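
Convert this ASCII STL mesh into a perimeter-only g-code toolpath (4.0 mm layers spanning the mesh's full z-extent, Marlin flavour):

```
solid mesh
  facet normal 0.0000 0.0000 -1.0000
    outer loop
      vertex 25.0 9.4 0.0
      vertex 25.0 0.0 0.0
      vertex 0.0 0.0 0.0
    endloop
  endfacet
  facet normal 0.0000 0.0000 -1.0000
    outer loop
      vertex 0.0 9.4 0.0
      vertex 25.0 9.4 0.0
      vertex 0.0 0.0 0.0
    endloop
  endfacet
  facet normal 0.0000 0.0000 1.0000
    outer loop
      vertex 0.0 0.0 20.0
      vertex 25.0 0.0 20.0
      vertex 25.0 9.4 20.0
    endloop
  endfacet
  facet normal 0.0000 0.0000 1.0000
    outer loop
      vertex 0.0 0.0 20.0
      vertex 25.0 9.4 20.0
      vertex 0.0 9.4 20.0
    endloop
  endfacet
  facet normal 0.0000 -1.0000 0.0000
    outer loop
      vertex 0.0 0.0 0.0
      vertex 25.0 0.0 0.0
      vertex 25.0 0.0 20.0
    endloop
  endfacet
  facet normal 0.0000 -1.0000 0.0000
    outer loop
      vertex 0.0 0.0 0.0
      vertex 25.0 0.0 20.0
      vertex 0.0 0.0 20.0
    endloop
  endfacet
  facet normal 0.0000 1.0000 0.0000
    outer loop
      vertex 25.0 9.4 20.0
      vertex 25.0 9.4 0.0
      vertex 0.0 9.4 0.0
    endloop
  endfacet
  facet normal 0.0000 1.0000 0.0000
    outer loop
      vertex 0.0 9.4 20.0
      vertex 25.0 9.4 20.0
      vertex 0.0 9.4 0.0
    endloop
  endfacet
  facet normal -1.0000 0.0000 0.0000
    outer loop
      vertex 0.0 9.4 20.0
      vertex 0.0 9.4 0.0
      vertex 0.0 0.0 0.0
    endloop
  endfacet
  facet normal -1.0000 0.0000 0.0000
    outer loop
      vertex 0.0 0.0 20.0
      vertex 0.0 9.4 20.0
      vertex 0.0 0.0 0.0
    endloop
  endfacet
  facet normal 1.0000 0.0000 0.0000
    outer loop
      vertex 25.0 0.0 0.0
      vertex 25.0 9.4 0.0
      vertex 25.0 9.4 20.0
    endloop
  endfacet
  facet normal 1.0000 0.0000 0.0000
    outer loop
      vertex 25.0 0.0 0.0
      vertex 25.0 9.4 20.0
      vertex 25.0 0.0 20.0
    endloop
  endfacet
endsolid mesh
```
; perimeter-only toolpath
G21 ; units = mm
G90 ; absolute positioning
G28 ; home
; layer 1
G0 Z4.0
G0 X0.0 Y0.0
G1 X25.0 Y0.0
G1 X25.0 Y9.4
G1 X0.0 Y9.4
G1 X0.0 Y0.0
; layer 2
G0 Z8.0
G0 X0.0 Y0.0
G1 X25.0 Y0.0
G1 X25.0 Y9.4
G1 X0.0 Y9.4
G1 X0.0 Y0.0
; layer 3
G0 Z12.0
G0 X0.0 Y0.0
G1 X25.0 Y0.0
G1 X25.0 Y9.4
G1 X0.0 Y9.4
G1 X0.0 Y0.0
; layer 4
G0 Z16.0
G0 X0.0 Y0.0
G1 X25.0 Y0.0
G1 X25.0 Y9.4
G1 X0.0 Y9.4
G1 X0.0 Y0.0
; layer 5
G0 Z20.0
G0 X0.0 Y0.0
G1 X25.0 Y0.0
G1 X25.0 Y9.4
G1 X0.0 Y9.4
G1 X0.0 Y0.0
M2 ; end

The solid is a rectangular box, roughly 25 × 9.4 mm footprint and 20 mm tall. Slicing at Δz = 4.0 mm — 5 equal slices spanning the solid's height, so layer i sits at z = i·h/5 — gives 5 non-empty perimeters. Each is a 4-segment closed polygon; G0 lifts to the layer z and rapids to the start vertex, then G1 traces the edges.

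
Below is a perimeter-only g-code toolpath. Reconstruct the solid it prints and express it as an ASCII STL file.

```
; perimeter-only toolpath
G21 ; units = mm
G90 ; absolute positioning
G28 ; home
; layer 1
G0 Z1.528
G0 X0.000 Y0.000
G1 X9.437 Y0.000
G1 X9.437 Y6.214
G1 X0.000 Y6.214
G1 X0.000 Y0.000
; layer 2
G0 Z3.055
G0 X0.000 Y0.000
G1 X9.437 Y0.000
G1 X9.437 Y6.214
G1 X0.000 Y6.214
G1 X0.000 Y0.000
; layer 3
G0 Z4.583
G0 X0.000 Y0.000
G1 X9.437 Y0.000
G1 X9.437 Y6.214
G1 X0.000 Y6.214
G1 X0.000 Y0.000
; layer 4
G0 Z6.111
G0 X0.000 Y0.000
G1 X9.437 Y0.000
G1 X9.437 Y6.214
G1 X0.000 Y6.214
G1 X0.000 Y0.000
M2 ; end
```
solid part
  facet normal 0.0000 0.0000 -1.0000
    outer loop
      vertex 9.437 6.214 0.000
      vertex 9.437 0.000 0.000
      vertex 0.000 0.000 0.000
    endloop
  endfacet
  facet normal 0.0000 0.0000 -1.0000
    outer loop
      vertex 0.000 6.214 0.000
      vertex 9.437 6.214 0.000
      vertex 0.000 0.000 0.000
    endloop
  endfacet
  facet normal 0.0000 0.0000 1.0000
    outer loop
      vertex 0.000 0.000 6.111
      vertex 9.437 0.000 6.111
      vertex 9.437 6.214 6.111
    endloop
  endfacet
  facet normal 0.0000 0.0000 1.0000
    outer loop
      vertex 0.000 0.000 6.111
      vertex 9.437 6.214 6.111
      vertex 0.000 6.214 6.111
    endloop
  endfacet
  facet normal 0.0000 -1.0000 0.0000
    outer loop
      vertex 0.000 0.000 0.000
      vertex 9.437 0.000 0.000
      vertex 9.437 0.000 6.111
    endloop
  endfacet
  facet normal 0.0000 -1.0000 0.0000
    outer loop
      vertex 0.000 0.000 0.000
      vertex 9.437 0.000 6.111
      vertex 0.000 0.000 6.111
    endloop
  endfacet
  facet normal 0.0000 1.0000 0.0000
    outer loop
      vertex 9.437 6.214 6.111
      vertex 9.437 6.214 0.000
      vertex 0.000 6.214 0.000
    endloop
  endfacet
  facet normal 0.0000 1.0000 0.0000
    outer loop
      vertex 0.000 6.214 6.111
      vertex 9.437 6.214 6.111
      vertex 0.000 6.214 0.000
    endloop
  endfacet
  facet normal -1.0000 0.0000 0.0000
    outer loop
      vertex 0.000 6.214 6.111
      vertex 0.000 6.214 0.000
      vertex 0.000 0.000 0.000
    endloop
  endfacet
  facet normal -1.0000 0.0000 0.0000
    outer loop
      vertex 0.000 0.000 6.111
      vertex 0.000 6.214 6.111
      vertex 0.000 0.000 0.000
    endloop
  endfacet
  facet normal 1.0000 0.0000 0.0000
    outer loop
      vertex 9.437 0.000 0.000
      vertex 9.437 6.214 0.000
      vertex 9.437 6.214 6.111
    endloop
  endfacet
  facet normal 1.0000 0.0000 0.0000
    outer loop
      vertex 9.437 0.000 0.000
      vertex 9.437 6.214 6.111
      vertex 9.437 0.000 6.111
    endloop
  endfacet
endsolid part

The G0 Z moves step by Δz≈1.528 mm. Every layer's G1 loop is the same polygon, so the solid is a straight extrusion of it from z=0 to z≈6.11. Closing with flat bottom and top caps and triangulating gives 12 facets — a rectangular box, roughly 9.44 × 6.21 mm footprint and 6.11 mm tall.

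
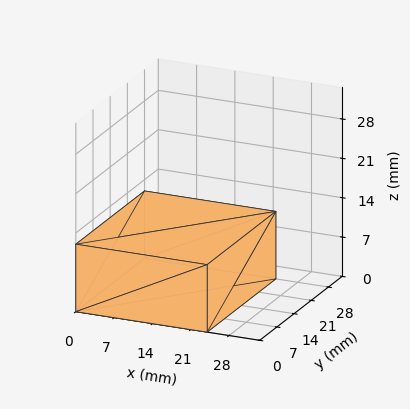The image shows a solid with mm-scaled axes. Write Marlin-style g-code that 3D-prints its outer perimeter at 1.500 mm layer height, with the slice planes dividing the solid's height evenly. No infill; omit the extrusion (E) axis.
Reading the render: the shape is a rectangular box, roughly 24 × 28 mm footprint and 12 mm tall (dimensions read to the nearest mm from the axis ticks). For the g-code, the solid's height is divided into equal slices at the stated Δz and each level perimeter traced with G1 moves after a G0 lift.

; perimeter-only toolpath
G21 ; units = mm
G90 ; absolute positioning
G28 ; home
; layer 1
G0 Z1.500
G0 X0.000 Y0.000
G1 X24.000 Y0.000
G1 X24.000 Y28.000
G1 X0.000 Y28.000
G1 X0.000 Y0.000
; layer 2
G0 Z3.000
G0 X0.000 Y0.000
G1 X24.000 Y0.000
G1 X24.000 Y28.000
G1 X0.000 Y28.000
G1 X0.000 Y0.000
; layer 3
G0 Z4.500
G0 X0.000 Y0.000
G1 X24.000 Y0.000
G1 X24.000 Y28.000
G1 X0.000 Y28.000
G1 X0.000 Y0.000
; layer 4
G0 Z6.000
G0 X0.000 Y0.000
G1 X24.000 Y0.000
G1 X24.000 Y28.000
G1 X0.000 Y28.000
G1 X0.000 Y0.000
; layer 5
G0 Z7.500
G0 X0.000 Y0.000
G1 X24.000 Y0.000
G1 X24.000 Y28.000
G1 X0.000 Y28.000
G1 X0.000 Y0.000
; layer 6
G0 Z9.000
G0 X0.000 Y0.000
G1 X24.000 Y0.000
G1 X24.000 Y28.000
G1 X0.000 Y28.000
G1 X0.000 Y0.000
; layer 7
G0 Z10.500
G0 X0.000 Y0.000
G1 X24.000 Y0.000
G1 X24.000 Y28.000
G1 X0.000 Y28.000
G1 X0.000 Y0.000
; layer 8
G0 Z12.000
G0 X0.000 Y0.000
G1 X24.000 Y0.000
G1 X24.000 Y28.000
G1 X0.000 Y28.000
G1 X0.000 Y0.000
M2 ; end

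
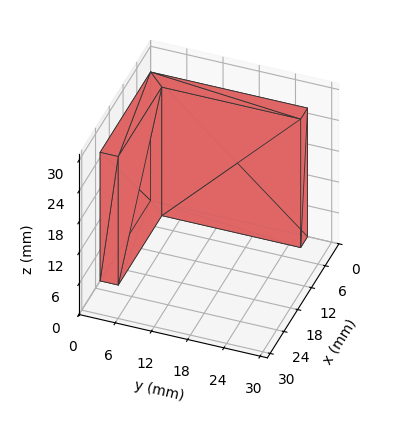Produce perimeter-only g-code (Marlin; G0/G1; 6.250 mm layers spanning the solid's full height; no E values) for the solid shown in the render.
Reading the render: the shape is an L-shaped prism: outer 22 × 26 mm, arm thicknesses ≈ 3 mm (horizontal) and 3 mm (vertical), extruded 25 mm in z (dimensions read to the nearest mm from the axis ticks). For the g-code, the solid's height is divided into equal slices at the stated Δz and each level perimeter traced with G1 moves after a G0 lift.

; perimeter-only toolpath
G21 ; units = mm
G90 ; absolute positioning
G28 ; home
; layer 1
G0 Z6.250
G0 X0.000 Y0.000
G1 X22.000 Y0.000
G1 X22.000 Y3.000
G1 X3.000 Y3.000
G1 X3.000 Y26.000
G1 X0.000 Y26.000
G1 X0.000 Y0.000
; layer 2
G0 Z12.500
G0 X0.000 Y0.000
G1 X22.000 Y0.000
G1 X22.000 Y3.000
G1 X3.000 Y3.000
G1 X3.000 Y26.000
G1 X0.000 Y26.000
G1 X0.000 Y0.000
; layer 3
G0 Z18.750
G0 X0.000 Y0.000
G1 X22.000 Y0.000
G1 X22.000 Y3.000
G1 X3.000 Y3.000
G1 X3.000 Y26.000
G1 X0.000 Y26.000
G1 X0.000 Y0.000
; layer 4
G0 Z25.000
G0 X0.000 Y0.000
G1 X22.000 Y0.000
G1 X22.000 Y3.000
G1 X3.000 Y3.000
G1 X3.000 Y26.000
G1 X0.000 Y26.000
G1 X0.000 Y0.000
M2 ; end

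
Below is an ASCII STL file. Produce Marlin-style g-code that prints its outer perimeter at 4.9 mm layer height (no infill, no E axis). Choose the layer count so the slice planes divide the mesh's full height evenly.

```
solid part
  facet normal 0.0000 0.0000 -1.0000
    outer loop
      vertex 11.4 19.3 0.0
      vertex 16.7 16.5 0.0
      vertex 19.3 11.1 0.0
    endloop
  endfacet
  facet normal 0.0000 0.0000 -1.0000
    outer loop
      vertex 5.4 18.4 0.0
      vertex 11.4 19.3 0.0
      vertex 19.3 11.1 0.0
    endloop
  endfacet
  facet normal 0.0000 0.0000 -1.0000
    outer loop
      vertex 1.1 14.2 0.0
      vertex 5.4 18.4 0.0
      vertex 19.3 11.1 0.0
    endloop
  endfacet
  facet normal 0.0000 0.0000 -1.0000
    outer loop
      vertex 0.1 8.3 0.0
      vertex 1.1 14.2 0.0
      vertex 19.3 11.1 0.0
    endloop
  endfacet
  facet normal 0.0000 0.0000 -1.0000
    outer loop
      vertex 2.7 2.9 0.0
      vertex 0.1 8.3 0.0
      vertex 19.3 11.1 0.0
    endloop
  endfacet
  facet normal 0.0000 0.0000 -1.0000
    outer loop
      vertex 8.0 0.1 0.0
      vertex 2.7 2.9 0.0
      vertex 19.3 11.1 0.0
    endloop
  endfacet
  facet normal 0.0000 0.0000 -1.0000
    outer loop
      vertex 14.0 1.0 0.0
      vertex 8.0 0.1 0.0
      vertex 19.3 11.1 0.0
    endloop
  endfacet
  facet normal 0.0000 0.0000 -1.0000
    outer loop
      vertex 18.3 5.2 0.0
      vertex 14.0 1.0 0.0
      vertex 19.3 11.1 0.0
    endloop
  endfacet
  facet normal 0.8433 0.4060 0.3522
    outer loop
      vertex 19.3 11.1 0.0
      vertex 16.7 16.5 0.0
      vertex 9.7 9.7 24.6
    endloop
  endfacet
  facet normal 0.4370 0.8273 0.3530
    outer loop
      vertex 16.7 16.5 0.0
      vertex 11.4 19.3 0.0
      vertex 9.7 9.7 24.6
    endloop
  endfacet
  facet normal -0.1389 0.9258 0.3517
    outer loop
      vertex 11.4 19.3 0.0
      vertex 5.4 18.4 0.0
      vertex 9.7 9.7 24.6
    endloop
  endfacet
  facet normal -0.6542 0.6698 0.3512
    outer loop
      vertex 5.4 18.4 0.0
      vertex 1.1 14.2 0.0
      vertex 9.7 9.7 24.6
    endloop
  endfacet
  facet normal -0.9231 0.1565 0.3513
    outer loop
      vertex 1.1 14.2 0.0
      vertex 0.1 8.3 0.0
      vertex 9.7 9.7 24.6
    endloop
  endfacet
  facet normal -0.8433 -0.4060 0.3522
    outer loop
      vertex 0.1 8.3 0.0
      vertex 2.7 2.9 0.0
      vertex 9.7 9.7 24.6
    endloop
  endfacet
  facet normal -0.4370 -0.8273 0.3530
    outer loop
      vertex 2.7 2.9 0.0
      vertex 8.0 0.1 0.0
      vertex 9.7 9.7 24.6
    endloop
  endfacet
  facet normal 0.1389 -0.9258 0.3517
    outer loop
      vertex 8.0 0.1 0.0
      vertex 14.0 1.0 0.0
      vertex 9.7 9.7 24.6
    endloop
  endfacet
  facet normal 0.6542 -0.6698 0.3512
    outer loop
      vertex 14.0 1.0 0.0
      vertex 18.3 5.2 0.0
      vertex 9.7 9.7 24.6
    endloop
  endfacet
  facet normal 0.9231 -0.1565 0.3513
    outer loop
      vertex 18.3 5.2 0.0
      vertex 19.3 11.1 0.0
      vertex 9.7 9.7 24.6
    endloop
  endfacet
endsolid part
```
; perimeter-only toolpath
G21 ; units = mm
G90 ; absolute positioning
G28 ; home
; layer 1
G0 Z4.9
G0 X17.4 Y10.8
G1 X15.3 Y15.1
G1 X11.1 Y17.4
G1 X6.3 Y16.7
G1 X2.8 Y13.3
G1 X2.0 Y8.6
G1 X4.1 Y4.3
G1 X8.3 Y2.0
G1 X13.1 Y2.7
G1 X16.6 Y6.1
G1 X17.4 Y10.8
; layer 2
G0 Z9.8
G0 X15.5 Y10.5
G1 X13.9 Y13.8
G1 X10.7 Y15.5
G1 X7.1 Y14.9
G1 X4.5 Y12.4
G1 X3.9 Y8.9
G1 X5.5 Y5.6
G1 X8.7 Y3.9
G1 X12.3 Y4.5
G1 X14.9 Y7.0
G1 X15.5 Y10.5
; layer 3
G0 Z14.8
G0 X13.5 Y10.3
G1 X12.5 Y12.4
G1 X10.4 Y13.5
G1 X8.0 Y13.2
G1 X6.3 Y11.5
G1 X5.9 Y9.1
G1 X6.9 Y7.0
G1 X9.0 Y5.9
G1 X11.4 Y6.2
G1 X13.1 Y7.9
G1 X13.5 Y10.3
; layer 4
G0 Z19.7
G0 X11.6 Y10.0
G1 X11.1 Y11.1
G1 X10.0 Y11.6
G1 X8.8 Y11.4
G1 X8.0 Y10.6
G1 X7.8 Y9.4
G1 X8.3 Y8.3
G1 X9.4 Y7.8
G1 X10.6 Y8.0
G1 X11.4 Y8.8
G1 X11.6 Y10.0
M2 ; end

The solid is a regular 10-sided pyramid, base circumscribed radius ≈ 9.7 mm, apex at z ≈ 24.6 mm. Slicing at Δz = 4.9 mm — 5 equal slices spanning the solid's height, so layer i sits at z = i·h/5 — gives 4 non-empty perimeters. Each is a 10-segment closed polygon; G0 lifts to the layer z and rapids to the start vertex, then G1 traces the edges. The cross-section shrinks linearly with z (the slice at the apex is degenerate and omitted).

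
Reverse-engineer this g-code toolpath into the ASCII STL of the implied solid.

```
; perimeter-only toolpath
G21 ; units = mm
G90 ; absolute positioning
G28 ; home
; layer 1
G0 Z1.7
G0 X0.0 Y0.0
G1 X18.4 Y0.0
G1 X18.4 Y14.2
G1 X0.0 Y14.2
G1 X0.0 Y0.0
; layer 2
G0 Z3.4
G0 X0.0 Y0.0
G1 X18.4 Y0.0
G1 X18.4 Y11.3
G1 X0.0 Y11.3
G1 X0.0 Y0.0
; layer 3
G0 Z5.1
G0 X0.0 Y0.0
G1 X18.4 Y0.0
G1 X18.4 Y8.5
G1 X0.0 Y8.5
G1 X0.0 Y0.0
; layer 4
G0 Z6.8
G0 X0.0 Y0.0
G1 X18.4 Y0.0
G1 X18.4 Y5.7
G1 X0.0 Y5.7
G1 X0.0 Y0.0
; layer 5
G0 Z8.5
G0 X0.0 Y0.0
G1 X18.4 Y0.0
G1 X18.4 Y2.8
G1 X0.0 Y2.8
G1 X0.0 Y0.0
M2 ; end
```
solid part
  facet normal 0.0000 0.0000 -1.0000
    outer loop
      vertex 18.4 17.0 0.0
      vertex 18.4 0.0 0.0
      vertex 0.0 0.0 0.0
    endloop
  endfacet
  facet normal 0.0000 0.0000 -1.0000
    outer loop
      vertex 0.0 17.0 0.0
      vertex 18.4 17.0 0.0
      vertex 0.0 0.0 0.0
    endloop
  endfacet
  facet normal 0.0000 -1.0000 0.0000
    outer loop
      vertex 0.0 0.0 0.0
      vertex 18.4 0.0 0.0
      vertex 18.4 0.0 10.2
    endloop
  endfacet
  facet normal 0.0000 -1.0000 0.0000
    outer loop
      vertex 0.0 0.0 0.0
      vertex 18.4 0.0 10.2
      vertex 0.0 0.0 10.2
    endloop
  endfacet
  facet normal 0.0000 0.5145 0.8575
    outer loop
      vertex 0.0 0.0 10.2
      vertex 18.4 0.0 10.2
      vertex 18.4 17.0 0.0
    endloop
  endfacet
  facet normal 0.0000 0.5145 0.8575
    outer loop
      vertex 0.0 0.0 10.2
      vertex 18.4 17.0 0.0
      vertex 0.0 17.0 0.0
    endloop
  endfacet
  facet normal -1.0000 0.0000 0.0000
    outer loop
      vertex 0.0 0.0 10.2
      vertex 0.0 17.0 0.0
      vertex 0.0 0.0 0.0
    endloop
  endfacet
  facet normal 1.0000 0.0000 0.0000
    outer loop
      vertex 18.4 0.0 0.0
      vertex 18.4 17.0 0.0
      vertex 18.4 0.0 10.2
    endloop
  endfacet
endsolid part

The G0 Z moves step by Δz≈1.7 mm. The G1 loops shrink linearly with z, so the solid tapers from its base footprint up to z≈10.2. Closing with a flat bottom cap and the tapered top and triangulating gives 8 facets — a wedge (ramp): 18.4 × 17 mm base, rising to 10.2 mm along the y=0 edge and sloping linearly to z=0 at y=17.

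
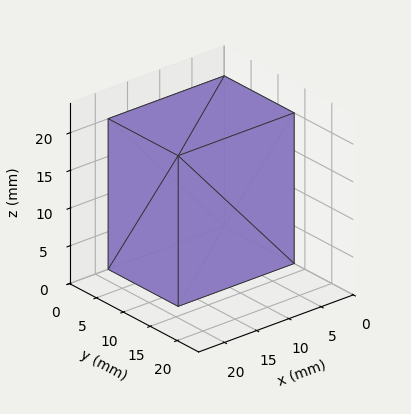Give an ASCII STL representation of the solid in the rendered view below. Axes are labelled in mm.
Reading the render: the shape is a rectangular box, roughly 18 × 13 mm footprint and 20 mm tall (dimensions read to the nearest mm from the axis ticks). For the STL, each face is triangulated and given an outward normal.

solid part
  facet normal 0.0000 0.0000 -1.0000
    outer loop
      vertex 18.00 13.00 0.00
      vertex 18.00 0.00 0.00
      vertex 0.00 0.00 0.00
    endloop
  endfacet
  facet normal 0.0000 0.0000 -1.0000
    outer loop
      vertex 0.00 13.00 0.00
      vertex 18.00 13.00 0.00
      vertex 0.00 0.00 0.00
    endloop
  endfacet
  facet normal 0.0000 0.0000 1.0000
    outer loop
      vertex 0.00 0.00 20.00
      vertex 18.00 0.00 20.00
      vertex 18.00 13.00 20.00
    endloop
  endfacet
  facet normal 0.0000 0.0000 1.0000
    outer loop
      vertex 0.00 0.00 20.00
      vertex 18.00 13.00 20.00
      vertex 0.00 13.00 20.00
    endloop
  endfacet
  facet normal 0.0000 -1.0000 0.0000
    outer loop
      vertex 0.00 0.00 0.00
      vertex 18.00 0.00 0.00
      vertex 18.00 0.00 20.00
    endloop
  endfacet
  facet normal 0.0000 -1.0000 0.0000
    outer loop
      vertex 0.00 0.00 0.00
      vertex 18.00 0.00 20.00
      vertex 0.00 0.00 20.00
    endloop
  endfacet
  facet normal 0.0000 1.0000 0.0000
    outer loop
      vertex 18.00 13.00 20.00
      vertex 18.00 13.00 0.00
      vertex 0.00 13.00 0.00
    endloop
  endfacet
  facet normal 0.0000 1.0000 0.0000
    outer loop
      vertex 0.00 13.00 20.00
      vertex 18.00 13.00 20.00
      vertex 0.00 13.00 0.00
    endloop
  endfacet
  facet normal -1.0000 0.0000 0.0000
    outer loop
      vertex 0.00 13.00 20.00
      vertex 0.00 13.00 0.00
      vertex 0.00 0.00 0.00
    endloop
  endfacet
  facet normal -1.0000 0.0000 0.0000
    outer loop
      vertex 0.00 0.00 20.00
      vertex 0.00 13.00 20.00
      vertex 0.00 0.00 0.00
    endloop
  endfacet
  facet normal 1.0000 0.0000 0.0000
    outer loop
      vertex 18.00 0.00 0.00
      vertex 18.00 13.00 0.00
      vertex 18.00 13.00 20.00
    endloop
  endfacet
  facet normal 1.0000 0.0000 0.0000
    outer loop
      vertex 18.00 0.00 0.00
      vertex 18.00 13.00 20.00
      vertex 18.00 0.00 20.00
    endloop
  endfacet
endsolid part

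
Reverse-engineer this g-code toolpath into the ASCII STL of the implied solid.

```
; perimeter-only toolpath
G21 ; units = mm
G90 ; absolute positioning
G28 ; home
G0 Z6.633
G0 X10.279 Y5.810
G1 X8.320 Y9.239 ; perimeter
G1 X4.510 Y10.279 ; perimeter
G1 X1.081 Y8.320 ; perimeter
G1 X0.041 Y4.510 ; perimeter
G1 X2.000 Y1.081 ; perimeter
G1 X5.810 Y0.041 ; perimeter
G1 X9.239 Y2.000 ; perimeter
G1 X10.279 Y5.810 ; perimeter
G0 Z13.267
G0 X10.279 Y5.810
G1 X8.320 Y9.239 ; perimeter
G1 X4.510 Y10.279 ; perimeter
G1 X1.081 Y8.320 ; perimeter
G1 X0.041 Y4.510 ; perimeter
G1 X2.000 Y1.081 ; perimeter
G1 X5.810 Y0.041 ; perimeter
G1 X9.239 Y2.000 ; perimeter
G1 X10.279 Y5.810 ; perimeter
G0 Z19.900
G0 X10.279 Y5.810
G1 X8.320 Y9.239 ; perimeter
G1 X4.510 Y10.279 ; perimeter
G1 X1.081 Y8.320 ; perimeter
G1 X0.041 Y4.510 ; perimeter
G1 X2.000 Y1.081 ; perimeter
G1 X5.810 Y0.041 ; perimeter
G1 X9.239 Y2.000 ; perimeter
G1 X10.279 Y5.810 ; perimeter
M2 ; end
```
solid part
  facet normal 0.0000 0.0000 -1.0000
    outer loop
      vertex 4.510 10.279 0.000
      vertex 8.320 9.239 0.000
      vertex 10.279 5.810 0.000
    endloop
  endfacet
  facet normal 0.0000 0.0000 -1.0000
    outer loop
      vertex 1.081 8.320 0.000
      vertex 4.510 10.279 0.000
      vertex 10.279 5.810 0.000
    endloop
  endfacet
  facet normal 0.0000 0.0000 -1.0000
    outer loop
      vertex 0.041 4.510 0.000
      vertex 1.081 8.320 0.000
      vertex 10.279 5.810 0.000
    endloop
  endfacet
  facet normal 0.0000 0.0000 -1.0000
    outer loop
      vertex 2.000 1.081 0.000
      vertex 0.041 4.510 0.000
      vertex 10.279 5.810 0.000
    endloop
  endfacet
  facet normal 0.0000 0.0000 -1.0000
    outer loop
      vertex 5.810 0.041 0.000
      vertex 2.000 1.081 0.000
      vertex 10.279 5.810 0.000
    endloop
  endfacet
  facet normal 0.0000 0.0000 -1.0000
    outer loop
      vertex 9.239 2.000 0.000
      vertex 5.810 0.041 0.000
      vertex 10.279 5.810 0.000
    endloop
  endfacet
  facet normal 0.0000 0.0000 1.0000
    outer loop
      vertex 10.279 5.810 19.900
      vertex 8.320 9.239 19.900
      vertex 4.510 10.279 19.900
    endloop
  endfacet
  facet normal 0.0000 0.0000 1.0000
    outer loop
      vertex 10.279 5.810 19.900
      vertex 4.510 10.279 19.900
      vertex 1.081 8.320 19.900
    endloop
  endfacet
  facet normal 0.0000 0.0000 1.0000
    outer loop
      vertex 10.279 5.810 19.900
      vertex 1.081 8.320 19.900
      vertex 0.041 4.510 19.900
    endloop
  endfacet
  facet normal 0.0000 0.0000 1.0000
    outer loop
      vertex 10.279 5.810 19.900
      vertex 0.041 4.510 19.900
      vertex 2.000 1.081 19.900
    endloop
  endfacet
  facet normal 0.0000 0.0000 1.0000
    outer loop
      vertex 10.279 5.810 19.900
      vertex 2.000 1.081 19.900
      vertex 5.810 0.041 19.900
    endloop
  endfacet
  facet normal 0.0000 0.0000 1.0000
    outer loop
      vertex 10.279 5.810 19.900
      vertex 5.810 0.041 19.900
      vertex 9.239 2.000 19.900
    endloop
  endfacet
  facet normal 0.8683 0.4961 0.0000
    outer loop
      vertex 10.279 5.810 0.000
      vertex 8.320 9.239 0.000
      vertex 8.320 9.239 19.900
    endloop
  endfacet
  facet normal 0.8683 0.4961 0.0000
    outer loop
      vertex 10.279 5.810 0.000
      vertex 8.320 9.239 19.900
      vertex 10.279 5.810 19.900
    endloop
  endfacet
  facet normal 0.2633 0.9647 0.0000
    outer loop
      vertex 8.320 9.239 0.000
      vertex 4.510 10.279 0.000
      vertex 4.510 10.279 19.900
    endloop
  endfacet
  facet normal 0.2633 0.9647 0.0000
    outer loop
      vertex 8.320 9.239 0.000
      vertex 4.510 10.279 19.900
      vertex 8.320 9.239 19.900
    endloop
  endfacet
  facet normal -0.4961 0.8683 0.0000
    outer loop
      vertex 4.510 10.279 0.000
      vertex 1.081 8.320 0.000
      vertex 1.081 8.320 19.900
    endloop
  endfacet
  facet normal -0.4961 0.8683 0.0000
    outer loop
      vertex 4.510 10.279 0.000
      vertex 1.081 8.320 19.900
      vertex 4.510 10.279 19.900
    endloop
  endfacet
  facet normal -0.9647 0.2633 0.0000
    outer loop
      vertex 1.081 8.320 0.000
      vertex 0.041 4.510 0.000
      vertex 0.041 4.510 19.900
    endloop
  endfacet
  facet normal -0.9647 0.2633 0.0000
    outer loop
      vertex 1.081 8.320 0.000
      vertex 0.041 4.510 19.900
      vertex 1.081 8.320 19.900
    endloop
  endfacet
  facet normal -0.8683 -0.4961 0.0000
    outer loop
      vertex 0.041 4.510 0.000
      vertex 2.000 1.081 0.000
      vertex 2.000 1.081 19.900
    endloop
  endfacet
  facet normal -0.8683 -0.4961 0.0000
    outer loop
      vertex 0.041 4.510 0.000
      vertex 2.000 1.081 19.900
      vertex 0.041 4.510 19.900
    endloop
  endfacet
  facet normal -0.2633 -0.9647 0.0000
    outer loop
      vertex 2.000 1.081 0.000
      vertex 5.810 0.041 0.000
      vertex 5.810 0.041 19.900
    endloop
  endfacet
  facet normal -0.2633 -0.9647 0.0000
    outer loop
      vertex 2.000 1.081 0.000
      vertex 5.810 0.041 19.900
      vertex 2.000 1.081 19.900
    endloop
  endfacet
  facet normal 0.4961 -0.8683 0.0000
    outer loop
      vertex 5.810 0.041 0.000
      vertex 9.239 2.000 0.000
      vertex 9.239 2.000 19.900
    endloop
  endfacet
  facet normal 0.4961 -0.8683 0.0000
    outer loop
      vertex 5.810 0.041 0.000
      vertex 9.239 2.000 19.900
      vertex 5.810 0.041 19.900
    endloop
  endfacet
  facet normal 0.9647 -0.2633 0.0000
    outer loop
      vertex 9.239 2.000 0.000
      vertex 10.279 5.810 0.000
      vertex 10.279 5.810 19.900
    endloop
  endfacet
  facet normal 0.9647 -0.2633 0.0000
    outer loop
      vertex 9.239 2.000 0.000
      vertex 10.279 5.810 19.900
      vertex 9.239 2.000 19.900
    endloop
  endfacet
endsolid part

The G0 Z moves step by Δz≈6.633 mm. Every layer's G1 loop is the same polygon, so the solid is a straight extrusion of it from z=0 to z≈19.9. Closing with flat bottom and top caps and triangulating gives 28 facets — a regular 8-sided prism (a cylinder approximated with 8 flat sides), circumscribed radius ≈ 5.16 mm, height ≈ 19.9 mm.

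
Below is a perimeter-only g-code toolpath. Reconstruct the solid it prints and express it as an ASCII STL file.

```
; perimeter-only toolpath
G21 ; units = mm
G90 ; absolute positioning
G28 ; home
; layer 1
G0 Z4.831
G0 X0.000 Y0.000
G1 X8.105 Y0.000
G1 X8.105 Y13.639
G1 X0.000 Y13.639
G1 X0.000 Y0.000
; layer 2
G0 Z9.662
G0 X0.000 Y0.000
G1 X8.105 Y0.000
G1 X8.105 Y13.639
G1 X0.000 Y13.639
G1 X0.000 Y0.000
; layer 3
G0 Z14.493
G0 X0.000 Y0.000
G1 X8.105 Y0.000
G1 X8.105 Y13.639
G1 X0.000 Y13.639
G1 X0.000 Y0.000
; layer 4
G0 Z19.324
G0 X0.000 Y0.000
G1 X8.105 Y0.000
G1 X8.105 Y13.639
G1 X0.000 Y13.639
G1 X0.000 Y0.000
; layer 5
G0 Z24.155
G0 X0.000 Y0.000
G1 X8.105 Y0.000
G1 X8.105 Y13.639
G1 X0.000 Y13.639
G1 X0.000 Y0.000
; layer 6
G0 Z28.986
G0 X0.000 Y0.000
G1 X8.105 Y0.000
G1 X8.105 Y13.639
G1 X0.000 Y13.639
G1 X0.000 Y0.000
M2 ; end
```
solid part
  facet normal 0.0000 0.0000 -1.0000
    outer loop
      vertex 8.105 13.639 0.000
      vertex 8.105 0.000 0.000
      vertex 0.000 0.000 0.000
    endloop
  endfacet
  facet normal 0.0000 0.0000 -1.0000
    outer loop
      vertex 0.000 13.639 0.000
      vertex 8.105 13.639 0.000
      vertex 0.000 0.000 0.000
    endloop
  endfacet
  facet normal 0.0000 0.0000 1.0000
    outer loop
      vertex 0.000 0.000 28.986
      vertex 8.105 0.000 28.986
      vertex 8.105 13.639 28.986
    endloop
  endfacet
  facet normal 0.0000 0.0000 1.0000
    outer loop
      vertex 0.000 0.000 28.986
      vertex 8.105 13.639 28.986
      vertex 0.000 13.639 28.986
    endloop
  endfacet
  facet normal 0.0000 -1.0000 0.0000
    outer loop
      vertex 0.000 0.000 0.000
      vertex 8.105 0.000 0.000
      vertex 8.105 0.000 28.986
    endloop
  endfacet
  facet normal 0.0000 -1.0000 0.0000
    outer loop
      vertex 0.000 0.000 0.000
      vertex 8.105 0.000 28.986
      vertex 0.000 0.000 28.986
    endloop
  endfacet
  facet normal 0.0000 1.0000 0.0000
    outer loop
      vertex 8.105 13.639 28.986
      vertex 8.105 13.639 0.000
      vertex 0.000 13.639 0.000
    endloop
  endfacet
  facet normal 0.0000 1.0000 0.0000
    outer loop
      vertex 0.000 13.639 28.986
      vertex 8.105 13.639 28.986
      vertex 0.000 13.639 0.000
    endloop
  endfacet
  facet normal -1.0000 0.0000 0.0000
    outer loop
      vertex 0.000 13.639 28.986
      vertex 0.000 13.639 0.000
      vertex 0.000 0.000 0.000
    endloop
  endfacet
  facet normal -1.0000 0.0000 0.0000
    outer loop
      vertex 0.000 0.000 28.986
      vertex 0.000 13.639 28.986
      vertex 0.000 0.000 0.000
    endloop
  endfacet
  facet normal 1.0000 0.0000 0.0000
    outer loop
      vertex 8.105 0.000 0.000
      vertex 8.105 13.639 0.000
      vertex 8.105 13.639 28.986
    endloop
  endfacet
  facet normal 1.0000 0.0000 0.0000
    outer loop
      vertex 8.105 0.000 0.000
      vertex 8.105 13.639 28.986
      vertex 8.105 0.000 28.986
    endloop
  endfacet
endsolid part

The G0 Z moves step by Δz≈4.831 mm. Every layer's G1 loop is the same polygon, so the solid is a straight extrusion of it from z=0 to z≈29. Closing with flat bottom and top caps and triangulating gives 12 facets — a rectangular box, roughly 8.11 × 13.6 mm footprint and 29 mm tall.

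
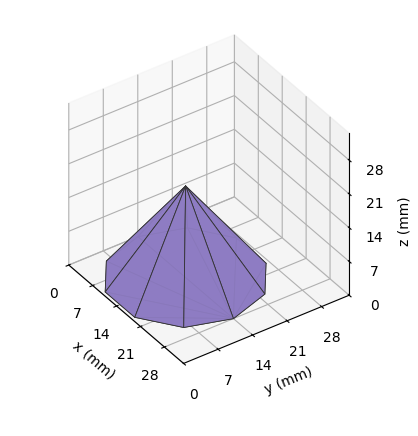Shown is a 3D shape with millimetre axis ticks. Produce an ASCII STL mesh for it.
Reading the render: the shape is a regular 10-sided pyramid, base circumscribed radius ≈ 14 mm, apex at z ≈ 19 mm (dimensions read to the nearest mm from the axis ticks). For the STL, each face is triangulated and given an outward normal.

solid part
  facet normal 0.0000 0.0000 -1.0000
    outer loop
      vertex 18.326 27.315 0.000
      vertex 25.326 22.229 0.000
      vertex 28.000 14.000 0.000
    endloop
  endfacet
  facet normal 0.0000 0.0000 -1.0000
    outer loop
      vertex 9.674 27.315 0.000
      vertex 18.326 27.315 0.000
      vertex 28.000 14.000 0.000
    endloop
  endfacet
  facet normal 0.0000 0.0000 -1.0000
    outer loop
      vertex 2.674 22.229 0.000
      vertex 9.674 27.315 0.000
      vertex 28.000 14.000 0.000
    endloop
  endfacet
  facet normal 0.0000 0.0000 -1.0000
    outer loop
      vertex 0.000 14.000 0.000
      vertex 2.674 22.229 0.000
      vertex 28.000 14.000 0.000
    endloop
  endfacet
  facet normal 0.0000 0.0000 -1.0000
    outer loop
      vertex 2.674 5.771 0.000
      vertex 0.000 14.000 0.000
      vertex 28.000 14.000 0.000
    endloop
  endfacet
  facet normal 0.0000 0.0000 -1.0000
    outer loop
      vertex 9.674 0.685 0.000
      vertex 2.674 5.771 0.000
      vertex 28.000 14.000 0.000
    endloop
  endfacet
  facet normal 0.0000 0.0000 -1.0000
    outer loop
      vertex 18.326 0.685 0.000
      vertex 9.674 0.685 0.000
      vertex 28.000 14.000 0.000
    endloop
  endfacet
  facet normal 0.0000 0.0000 -1.0000
    outer loop
      vertex 25.326 5.771 0.000
      vertex 18.326 0.685 0.000
      vertex 28.000 14.000 0.000
    endloop
  endfacet
  facet normal 0.7788 0.2531 0.5739
    outer loop
      vertex 28.000 14.000 0.000
      vertex 25.326 22.229 0.000
      vertex 14.000 14.000 19.000
    endloop
  endfacet
  facet normal 0.4814 0.6625 0.5739
    outer loop
      vertex 25.326 22.229 0.000
      vertex 18.326 27.315 0.000
      vertex 14.000 14.000 19.000
    endloop
  endfacet
  facet normal 0.0000 0.8189 0.5739
    outer loop
      vertex 18.326 27.315 0.000
      vertex 9.674 27.315 0.000
      vertex 14.000 14.000 19.000
    endloop
  endfacet
  facet normal -0.4814 0.6625 0.5739
    outer loop
      vertex 9.674 27.315 0.000
      vertex 2.674 22.229 0.000
      vertex 14.000 14.000 19.000
    endloop
  endfacet
  facet normal -0.7788 0.2531 0.5739
    outer loop
      vertex 2.674 22.229 0.000
      vertex 0.000 14.000 0.000
      vertex 14.000 14.000 19.000
    endloop
  endfacet
  facet normal -0.7788 -0.2531 0.5739
    outer loop
      vertex 0.000 14.000 0.000
      vertex 2.674 5.771 0.000
      vertex 14.000 14.000 19.000
    endloop
  endfacet
  facet normal -0.4814 -0.6625 0.5739
    outer loop
      vertex 2.674 5.771 0.000
      vertex 9.674 0.685 0.000
      vertex 14.000 14.000 19.000
    endloop
  endfacet
  facet normal 0.0000 -0.8189 0.5739
    outer loop
      vertex 9.674 0.685 0.000
      vertex 18.326 0.685 0.000
      vertex 14.000 14.000 19.000
    endloop
  endfacet
  facet normal 0.4814 -0.6625 0.5739
    outer loop
      vertex 18.326 0.685 0.000
      vertex 25.326 5.771 0.000
      vertex 14.000 14.000 19.000
    endloop
  endfacet
  facet normal 0.7788 -0.2531 0.5739
    outer loop
      vertex 25.326 5.771 0.000
      vertex 28.000 14.000 0.000
      vertex 14.000 14.000 19.000
    endloop
  endfacet
endsolid part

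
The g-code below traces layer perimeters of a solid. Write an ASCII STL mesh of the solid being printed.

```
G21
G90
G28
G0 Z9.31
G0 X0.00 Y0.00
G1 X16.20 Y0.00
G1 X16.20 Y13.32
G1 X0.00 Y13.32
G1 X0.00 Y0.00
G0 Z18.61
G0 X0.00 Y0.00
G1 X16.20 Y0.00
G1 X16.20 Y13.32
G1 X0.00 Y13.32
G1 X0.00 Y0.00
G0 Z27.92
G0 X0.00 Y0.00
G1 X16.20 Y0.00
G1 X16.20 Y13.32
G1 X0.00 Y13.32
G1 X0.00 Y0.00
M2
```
solid part
  facet normal 0.0000 0.0000 -1.0000
    outer loop
      vertex 16.20 13.32 0.00
      vertex 16.20 0.00 0.00
      vertex 0.00 0.00 0.00
    endloop
  endfacet
  facet normal 0.0000 0.0000 -1.0000
    outer loop
      vertex 0.00 13.32 0.00
      vertex 16.20 13.32 0.00
      vertex 0.00 0.00 0.00
    endloop
  endfacet
  facet normal 0.0000 0.0000 1.0000
    outer loop
      vertex 0.00 0.00 27.92
      vertex 16.20 0.00 27.92
      vertex 16.20 13.32 27.92
    endloop
  endfacet
  facet normal 0.0000 0.0000 1.0000
    outer loop
      vertex 0.00 0.00 27.92
      vertex 16.20 13.32 27.92
      vertex 0.00 13.32 27.92
    endloop
  endfacet
  facet normal 0.0000 -1.0000 0.0000
    outer loop
      vertex 0.00 0.00 0.00
      vertex 16.20 0.00 0.00
      vertex 16.20 0.00 27.92
    endloop
  endfacet
  facet normal 0.0000 -1.0000 0.0000
    outer loop
      vertex 0.00 0.00 0.00
      vertex 16.20 0.00 27.92
      vertex 0.00 0.00 27.92
    endloop
  endfacet
  facet normal 0.0000 1.0000 0.0000
    outer loop
      vertex 16.20 13.32 27.92
      vertex 16.20 13.32 0.00
      vertex 0.00 13.32 0.00
    endloop
  endfacet
  facet normal 0.0000 1.0000 0.0000
    outer loop
      vertex 0.00 13.32 27.92
      vertex 16.20 13.32 27.92
      vertex 0.00 13.32 0.00
    endloop
  endfacet
  facet normal -1.0000 0.0000 0.0000
    outer loop
      vertex 0.00 13.32 27.92
      vertex 0.00 13.32 0.00
      vertex 0.00 0.00 0.00
    endloop
  endfacet
  facet normal -1.0000 0.0000 0.0000
    outer loop
      vertex 0.00 0.00 27.92
      vertex 0.00 13.32 27.92
      vertex 0.00 0.00 0.00
    endloop
  endfacet
  facet normal 1.0000 0.0000 0.0000
    outer loop
      vertex 16.20 0.00 0.00
      vertex 16.20 13.32 0.00
      vertex 16.20 13.32 27.92
    endloop
  endfacet
  facet normal 1.0000 0.0000 0.0000
    outer loop
      vertex 16.20 0.00 0.00
      vertex 16.20 13.32 27.92
      vertex 16.20 0.00 27.92
    endloop
  endfacet
endsolid part

The G0 Z moves step by Δz≈9.31 mm. Every layer's G1 loop is the same polygon, so the solid is a straight extrusion of it from z=0 to z≈27.9. Closing with flat bottom and top caps and triangulating gives 12 facets — a rectangular box, roughly 16.2 × 13.3 mm footprint and 27.9 mm tall.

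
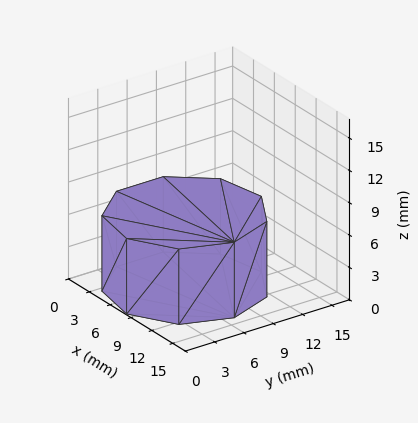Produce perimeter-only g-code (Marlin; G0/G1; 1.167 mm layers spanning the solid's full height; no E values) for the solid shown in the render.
Reading the render: the shape is a regular 9-sided prism (a cylinder approximated with 9 flat sides), circumscribed radius ≈ 7 mm, height ≈ 7 mm (dimensions read to the nearest mm from the axis ticks). For the g-code, the solid's height is divided into equal slices at the stated Δz and each level perimeter traced with G1 moves after a G0 lift.

; perimeter-only toolpath
G21 ; units = mm
G90 ; absolute positioning
G28 ; home
; layer 1
G0 Z1.167
G0 X14.000 Y7.000
G1 X12.362 Y11.500
G1 X8.216 Y13.894
G1 X3.500 Y13.062
G1 X0.422 Y9.394
G1 X0.422 Y4.606
G1 X3.500 Y0.938
G1 X8.216 Y0.106
G1 X12.362 Y2.500
G1 X14.000 Y7.000
; layer 2
G0 Z2.333
G0 X14.000 Y7.000
G1 X12.362 Y11.500
G1 X8.216 Y13.894
G1 X3.500 Y13.062
G1 X0.422 Y9.394
G1 X0.422 Y4.606
G1 X3.500 Y0.938
G1 X8.216 Y0.106
G1 X12.362 Y2.500
G1 X14.000 Y7.000
; layer 3
G0 Z3.500
G0 X14.000 Y7.000
G1 X12.362 Y11.500
G1 X8.216 Y13.894
G1 X3.500 Y13.062
G1 X0.422 Y9.394
G1 X0.422 Y4.606
G1 X3.500 Y0.938
G1 X8.216 Y0.106
G1 X12.362 Y2.500
G1 X14.000 Y7.000
; layer 4
G0 Z4.667
G0 X14.000 Y7.000
G1 X12.362 Y11.500
G1 X8.216 Y13.894
G1 X3.500 Y13.062
G1 X0.422 Y9.394
G1 X0.422 Y4.606
G1 X3.500 Y0.938
G1 X8.216 Y0.106
G1 X12.362 Y2.500
G1 X14.000 Y7.000
; layer 5
G0 Z5.833
G0 X14.000 Y7.000
G1 X12.362 Y11.500
G1 X8.216 Y13.894
G1 X3.500 Y13.062
G1 X0.422 Y9.394
G1 X0.422 Y4.606
G1 X3.500 Y0.938
G1 X8.216 Y0.106
G1 X12.362 Y2.500
G1 X14.000 Y7.000
; layer 6
G0 Z7.000
G0 X14.000 Y7.000
G1 X12.362 Y11.500
G1 X8.216 Y13.894
G1 X3.500 Y13.062
G1 X0.422 Y9.394
G1 X0.422 Y4.606
G1 X3.500 Y0.938
G1 X8.216 Y0.106
G1 X12.362 Y2.500
G1 X14.000 Y7.000
M2 ; end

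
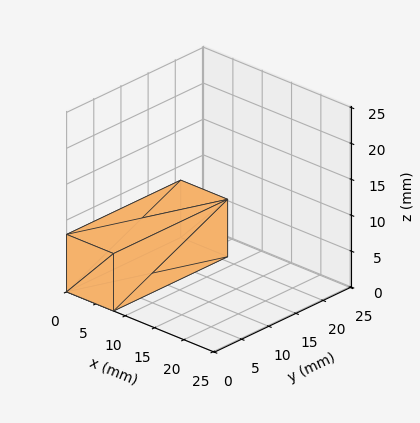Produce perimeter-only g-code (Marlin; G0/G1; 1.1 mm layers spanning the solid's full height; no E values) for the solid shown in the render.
Reading the render: the shape is a rectangular box, roughly 8 × 21 mm footprint and 8 mm tall (dimensions read to the nearest mm from the axis ticks). For the g-code, the solid's height is divided into equal slices at the stated Δz and each level perimeter traced with G1 moves after a G0 lift.

; perimeter-only toolpath
G21 ; units = mm
G90 ; absolute positioning
G28 ; home
; layer 1
G0 Z1.1
G0 X0.0 Y0.0
G1 X8.0 Y0.0
G1 X8.0 Y21.0
G1 X0.0 Y21.0
G1 X0.0 Y0.0
; layer 2
G0 Z2.3
G0 X0.0 Y0.0
G1 X8.0 Y0.0
G1 X8.0 Y21.0
G1 X0.0 Y21.0
G1 X0.0 Y0.0
; layer 3
G0 Z3.4
G0 X0.0 Y0.0
G1 X8.0 Y0.0
G1 X8.0 Y21.0
G1 X0.0 Y21.0
G1 X0.0 Y0.0
; layer 4
G0 Z4.6
G0 X0.0 Y0.0
G1 X8.0 Y0.0
G1 X8.0 Y21.0
G1 X0.0 Y21.0
G1 X0.0 Y0.0
; layer 5
G0 Z5.7
G0 X0.0 Y0.0
G1 X8.0 Y0.0
G1 X8.0 Y21.0
G1 X0.0 Y21.0
G1 X0.0 Y0.0
; layer 6
G0 Z6.9
G0 X0.0 Y0.0
G1 X8.0 Y0.0
G1 X8.0 Y21.0
G1 X0.0 Y21.0
G1 X0.0 Y0.0
; layer 7
G0 Z8.0
G0 X0.0 Y0.0
G1 X8.0 Y0.0
G1 X8.0 Y21.0
G1 X0.0 Y21.0
G1 X0.0 Y0.0
M2 ; end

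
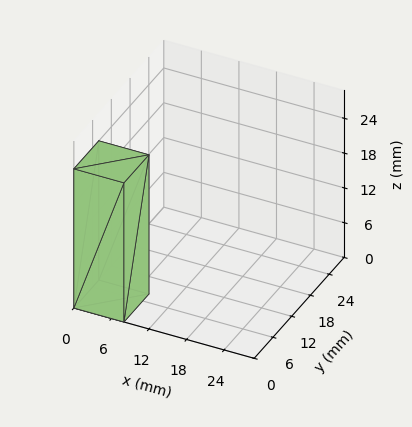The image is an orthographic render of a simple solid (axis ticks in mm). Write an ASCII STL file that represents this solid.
Reading the render: the shape is a rectangular box, roughly 8 × 8 mm footprint and 24 mm tall (dimensions read to the nearest mm from the axis ticks). For the STL, each face is triangulated and given an outward normal.

solid part
  facet normal 0.0000 0.0000 -1.0000
    outer loop
      vertex 8.00 8.00 0.00
      vertex 8.00 0.00 0.00
      vertex 0.00 0.00 0.00
    endloop
  endfacet
  facet normal 0.0000 0.0000 -1.0000
    outer loop
      vertex 0.00 8.00 0.00
      vertex 8.00 8.00 0.00
      vertex 0.00 0.00 0.00
    endloop
  endfacet
  facet normal 0.0000 0.0000 1.0000
    outer loop
      vertex 0.00 0.00 24.00
      vertex 8.00 0.00 24.00
      vertex 8.00 8.00 24.00
    endloop
  endfacet
  facet normal 0.0000 0.0000 1.0000
    outer loop
      vertex 0.00 0.00 24.00
      vertex 8.00 8.00 24.00
      vertex 0.00 8.00 24.00
    endloop
  endfacet
  facet normal 0.0000 -1.0000 0.0000
    outer loop
      vertex 0.00 0.00 0.00
      vertex 8.00 0.00 0.00
      vertex 8.00 0.00 24.00
    endloop
  endfacet
  facet normal 0.0000 -1.0000 0.0000
    outer loop
      vertex 0.00 0.00 0.00
      vertex 8.00 0.00 24.00
      vertex 0.00 0.00 24.00
    endloop
  endfacet
  facet normal 0.0000 1.0000 0.0000
    outer loop
      vertex 8.00 8.00 24.00
      vertex 8.00 8.00 0.00
      vertex 0.00 8.00 0.00
    endloop
  endfacet
  facet normal 0.0000 1.0000 0.0000
    outer loop
      vertex 0.00 8.00 24.00
      vertex 8.00 8.00 24.00
      vertex 0.00 8.00 0.00
    endloop
  endfacet
  facet normal -1.0000 0.0000 0.0000
    outer loop
      vertex 0.00 8.00 24.00
      vertex 0.00 8.00 0.00
      vertex 0.00 0.00 0.00
    endloop
  endfacet
  facet normal -1.0000 0.0000 0.0000
    outer loop
      vertex 0.00 0.00 24.00
      vertex 0.00 8.00 24.00
      vertex 0.00 0.00 0.00
    endloop
  endfacet
  facet normal 1.0000 0.0000 0.0000
    outer loop
      vertex 8.00 0.00 0.00
      vertex 8.00 8.00 0.00
      vertex 8.00 8.00 24.00
    endloop
  endfacet
  facet normal 1.0000 0.0000 0.0000
    outer loop
      vertex 8.00 0.00 0.00
      vertex 8.00 8.00 24.00
      vertex 8.00 0.00 24.00
    endloop
  endfacet
endsolid part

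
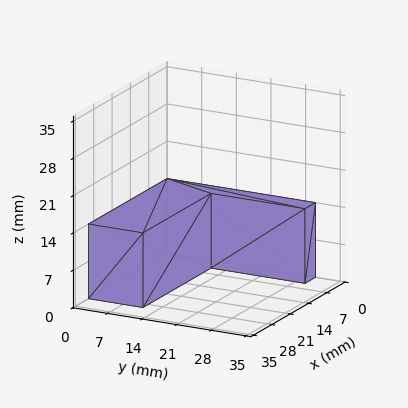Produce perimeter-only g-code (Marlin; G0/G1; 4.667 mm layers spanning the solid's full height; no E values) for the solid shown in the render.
Reading the render: the shape is an L-shaped prism: outer 30 × 30 mm, arm thicknesses ≈ 11 mm (horizontal) and 4 mm (vertical), extruded 14 mm in z (dimensions read to the nearest mm from the axis ticks). For the g-code, the solid's height is divided into equal slices at the stated Δz and each level perimeter traced with G1 moves after a G0 lift.

; perimeter-only toolpath
G21 ; units = mm
G90 ; absolute positioning
G28 ; home
; layer 1
G0 Z4.667
G0 X0.000 Y0.000
G1 X30.000 Y0.000
G1 X30.000 Y11.000
G1 X4.000 Y11.000
G1 X4.000 Y30.000
G1 X0.000 Y30.000
G1 X0.000 Y0.000
; layer 2
G0 Z9.333
G0 X0.000 Y0.000
G1 X30.000 Y0.000
G1 X30.000 Y11.000
G1 X4.000 Y11.000
G1 X4.000 Y30.000
G1 X0.000 Y30.000
G1 X0.000 Y0.000
; layer 3
G0 Z14.000
G0 X0.000 Y0.000
G1 X30.000 Y0.000
G1 X30.000 Y11.000
G1 X4.000 Y11.000
G1 X4.000 Y30.000
G1 X0.000 Y30.000
G1 X0.000 Y0.000
M2 ; end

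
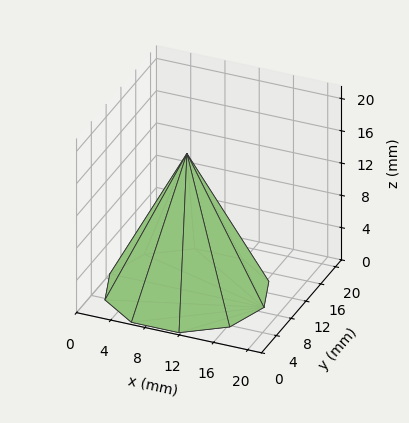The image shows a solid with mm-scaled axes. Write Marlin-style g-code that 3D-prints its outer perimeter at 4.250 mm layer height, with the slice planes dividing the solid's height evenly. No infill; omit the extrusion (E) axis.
Reading the render: the shape is a regular 10-sided pyramid, base circumscribed radius ≈ 9 mm, apex at z ≈ 17 mm (dimensions read to the nearest mm from the axis ticks). For the g-code, the solid's height is divided into equal slices at the stated Δz and each level perimeter traced with G1 moves after a G0 lift.

; perimeter-only toolpath
G21 ; units = mm
G90 ; absolute positioning
G28 ; home
; layer 1
G0 Z4.250
G0 X15.750 Y9.000
G1 X14.461 Y12.967
G1 X11.086 Y15.420
G1 X6.914 Y15.420
G1 X3.539 Y12.967
G1 X2.250 Y9.000
G1 X3.539 Y5.032
G1 X6.914 Y2.580
G1 X11.086 Y2.580
G1 X14.461 Y5.032
G1 X15.750 Y9.000
; layer 2
G0 Z8.500
G0 X13.500 Y9.000
G1 X12.640 Y11.645
G1 X10.390 Y13.280
G1 X7.610 Y13.280
G1 X5.359 Y11.645
G1 X4.500 Y9.000
G1 X5.359 Y6.355
G1 X7.610 Y4.720
G1 X10.390 Y4.720
G1 X12.640 Y6.355
G1 X13.500 Y9.000
; layer 3
G0 Z12.750
G0 X11.250 Y9.000
G1 X10.820 Y10.322
G1 X9.695 Y11.140
G1 X8.305 Y11.140
G1 X7.180 Y10.322
G1 X6.750 Y9.000
G1 X7.180 Y7.678
G1 X8.305 Y6.860
G1 X9.695 Y6.860
G1 X10.820 Y7.678
G1 X11.250 Y9.000
M2 ; end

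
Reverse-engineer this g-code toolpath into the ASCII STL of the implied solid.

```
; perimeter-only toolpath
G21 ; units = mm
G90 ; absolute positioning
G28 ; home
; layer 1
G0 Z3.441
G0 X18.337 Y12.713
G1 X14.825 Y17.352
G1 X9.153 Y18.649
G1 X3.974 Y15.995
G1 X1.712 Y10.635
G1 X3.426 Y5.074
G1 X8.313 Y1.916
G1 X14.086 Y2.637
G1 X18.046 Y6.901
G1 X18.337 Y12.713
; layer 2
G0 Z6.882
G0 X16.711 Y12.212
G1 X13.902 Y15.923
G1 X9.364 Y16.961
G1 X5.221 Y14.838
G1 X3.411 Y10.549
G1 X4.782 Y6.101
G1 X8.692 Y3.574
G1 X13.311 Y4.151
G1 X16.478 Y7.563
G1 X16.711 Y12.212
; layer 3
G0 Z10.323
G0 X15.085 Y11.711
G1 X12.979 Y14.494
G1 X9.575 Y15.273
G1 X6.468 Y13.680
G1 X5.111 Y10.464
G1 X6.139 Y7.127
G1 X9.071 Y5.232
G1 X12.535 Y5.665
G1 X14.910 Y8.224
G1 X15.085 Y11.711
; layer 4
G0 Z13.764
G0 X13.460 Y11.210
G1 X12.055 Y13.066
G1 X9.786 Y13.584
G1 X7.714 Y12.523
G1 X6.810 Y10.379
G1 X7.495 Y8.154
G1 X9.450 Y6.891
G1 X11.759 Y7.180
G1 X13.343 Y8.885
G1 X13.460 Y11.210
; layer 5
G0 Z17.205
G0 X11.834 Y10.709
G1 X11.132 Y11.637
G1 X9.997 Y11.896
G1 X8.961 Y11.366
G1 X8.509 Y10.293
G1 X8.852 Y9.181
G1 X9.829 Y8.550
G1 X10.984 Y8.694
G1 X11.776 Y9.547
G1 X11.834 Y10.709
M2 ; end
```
solid part
  facet normal 0.0000 0.0000 -1.0000
    outer loop
      vertex 8.942 20.337 0.000
      vertex 15.749 18.781 0.000
      vertex 19.963 13.214 0.000
    endloop
  endfacet
  facet normal 0.0000 0.0000 -1.0000
    outer loop
      vertex 2.727 17.153 0.000
      vertex 8.942 20.337 0.000
      vertex 19.963 13.214 0.000
    endloop
  endfacet
  facet normal 0.0000 0.0000 -1.0000
    outer loop
      vertex 0.013 10.720 0.000
      vertex 2.727 17.153 0.000
      vertex 19.963 13.214 0.000
    endloop
  endfacet
  facet normal 0.0000 0.0000 -1.0000
    outer loop
      vertex 2.069 4.047 0.000
      vertex 0.013 10.720 0.000
      vertex 19.963 13.214 0.000
    endloop
  endfacet
  facet normal 0.0000 0.0000 -1.0000
    outer loop
      vertex 7.934 0.257 0.000
      vertex 2.069 4.047 0.000
      vertex 19.963 13.214 0.000
    endloop
  endfacet
  facet normal 0.0000 0.0000 -1.0000
    outer loop
      vertex 14.862 1.123 0.000
      vertex 7.934 0.257 0.000
      vertex 19.963 13.214 0.000
    endloop
  endfacet
  facet normal 0.0000 0.0000 -1.0000
    outer loop
      vertex 19.613 6.240 0.000
      vertex 14.862 1.123 0.000
      vertex 19.963 13.214 0.000
    endloop
  endfacet
  facet normal 0.7231 0.5474 0.4213
    outer loop
      vertex 19.963 13.214 0.000
      vertex 15.749 18.781 0.000
      vertex 10.208 10.208 20.646
    endloop
  endfacet
  facet normal 0.2021 0.8841 0.4213
    outer loop
      vertex 15.749 18.781 0.000
      vertex 8.942 20.337 0.000
      vertex 10.208 10.208 20.646
    endloop
  endfacet
  facet normal -0.4135 0.8071 0.4213
    outer loop
      vertex 8.942 20.337 0.000
      vertex 2.727 17.153 0.000
      vertex 10.208 10.208 20.646
    endloop
  endfacet
  facet normal -0.8356 0.3525 0.4214
    outer loop
      vertex 2.727 17.153 0.000
      vertex 0.013 10.720 0.000
      vertex 10.208 10.208 20.646
    endloop
  endfacet
  facet normal -0.8667 -0.2670 0.4214
    outer loop
      vertex 0.013 10.720 0.000
      vertex 2.069 4.047 0.000
      vertex 10.208 10.208 20.646
    endloop
  endfacet
  facet normal -0.4922 -0.7617 0.4213
    outer loop
      vertex 2.069 4.047 0.000
      vertex 7.934 0.257 0.000
      vertex 10.208 10.208 20.646
    endloop
  endfacet
  facet normal 0.1125 -0.8999 0.4213
    outer loop
      vertex 7.934 0.257 0.000
      vertex 14.862 1.123 0.000
      vertex 10.208 10.208 20.646
    endloop
  endfacet
  facet normal 0.6646 -0.6171 0.4213
    outer loop
      vertex 14.862 1.123 0.000
      vertex 19.613 6.240 0.000
      vertex 10.208 10.208 20.646
    endloop
  endfacet
  facet normal 0.9058 -0.0455 0.4213
    outer loop
      vertex 19.613 6.240 0.000
      vertex 19.963 13.214 0.000
      vertex 10.208 10.208 20.646
    endloop
  endfacet
endsolid part

The G0 Z moves step by Δz≈3.441 mm. The G1 loops shrink linearly with z, so the solid tapers from its base footprint up to z≈20.6. Closing with a flat bottom cap and the tapered top and triangulating gives 16 facets — a regular 9-sided pyramid, base circumscribed radius ≈ 10.2 mm, apex at z ≈ 20.6 mm.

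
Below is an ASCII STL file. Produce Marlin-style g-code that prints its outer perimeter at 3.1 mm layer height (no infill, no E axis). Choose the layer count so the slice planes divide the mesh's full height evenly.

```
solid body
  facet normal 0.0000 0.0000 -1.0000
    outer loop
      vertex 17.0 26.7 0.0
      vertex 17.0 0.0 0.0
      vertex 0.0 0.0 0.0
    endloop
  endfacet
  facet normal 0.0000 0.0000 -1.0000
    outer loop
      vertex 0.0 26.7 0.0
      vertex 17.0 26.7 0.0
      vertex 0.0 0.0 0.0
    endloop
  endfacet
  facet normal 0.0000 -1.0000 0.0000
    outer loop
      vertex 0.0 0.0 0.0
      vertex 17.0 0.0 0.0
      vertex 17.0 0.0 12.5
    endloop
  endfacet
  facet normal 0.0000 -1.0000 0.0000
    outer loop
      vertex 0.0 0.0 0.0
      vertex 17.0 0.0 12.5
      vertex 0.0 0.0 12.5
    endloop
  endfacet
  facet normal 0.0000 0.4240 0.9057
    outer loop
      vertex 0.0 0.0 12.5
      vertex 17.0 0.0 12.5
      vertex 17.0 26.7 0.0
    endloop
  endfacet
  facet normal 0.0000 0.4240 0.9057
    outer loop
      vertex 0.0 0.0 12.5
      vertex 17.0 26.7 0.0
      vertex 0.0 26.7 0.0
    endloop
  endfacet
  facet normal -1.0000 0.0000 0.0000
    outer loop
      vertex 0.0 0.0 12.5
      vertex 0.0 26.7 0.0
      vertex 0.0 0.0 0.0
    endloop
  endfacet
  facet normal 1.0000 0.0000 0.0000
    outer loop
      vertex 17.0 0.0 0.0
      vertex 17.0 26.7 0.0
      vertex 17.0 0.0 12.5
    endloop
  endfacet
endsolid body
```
; perimeter-only toolpath
G21 ; units = mm
G90 ; absolute positioning
G28 ; home
; layer 1
G0 Z3.1
G0 X0.0 Y0.0
G1 X17.0 Y0.0
G1 X17.0 Y20.0
G1 X0.0 Y20.0
G1 X0.0 Y0.0
; layer 2
G0 Z6.2
G0 X0.0 Y0.0
G1 X17.0 Y0.0
G1 X17.0 Y13.3
G1 X0.0 Y13.3
G1 X0.0 Y0.0
; layer 3
G0 Z9.4
G0 X0.0 Y0.0
G1 X17.0 Y0.0
G1 X17.0 Y6.7
G1 X0.0 Y6.7
G1 X0.0 Y0.0
M2 ; end

The solid is a wedge (ramp): 17 × 26.7 mm base, rising to 12.5 mm along the y=0 edge and sloping linearly to z=0 at y=26.7. Slicing at Δz = 3.1 mm — 4 equal slices spanning the solid's height, so layer i sits at z = i·h/4 — gives 3 non-empty perimeters. Each is a 4-segment closed polygon; G0 lifts to the layer z and rapids to the start vertex, then G1 traces the edges. The cross-section shrinks linearly with z (the slice at the apex is degenerate and omitted).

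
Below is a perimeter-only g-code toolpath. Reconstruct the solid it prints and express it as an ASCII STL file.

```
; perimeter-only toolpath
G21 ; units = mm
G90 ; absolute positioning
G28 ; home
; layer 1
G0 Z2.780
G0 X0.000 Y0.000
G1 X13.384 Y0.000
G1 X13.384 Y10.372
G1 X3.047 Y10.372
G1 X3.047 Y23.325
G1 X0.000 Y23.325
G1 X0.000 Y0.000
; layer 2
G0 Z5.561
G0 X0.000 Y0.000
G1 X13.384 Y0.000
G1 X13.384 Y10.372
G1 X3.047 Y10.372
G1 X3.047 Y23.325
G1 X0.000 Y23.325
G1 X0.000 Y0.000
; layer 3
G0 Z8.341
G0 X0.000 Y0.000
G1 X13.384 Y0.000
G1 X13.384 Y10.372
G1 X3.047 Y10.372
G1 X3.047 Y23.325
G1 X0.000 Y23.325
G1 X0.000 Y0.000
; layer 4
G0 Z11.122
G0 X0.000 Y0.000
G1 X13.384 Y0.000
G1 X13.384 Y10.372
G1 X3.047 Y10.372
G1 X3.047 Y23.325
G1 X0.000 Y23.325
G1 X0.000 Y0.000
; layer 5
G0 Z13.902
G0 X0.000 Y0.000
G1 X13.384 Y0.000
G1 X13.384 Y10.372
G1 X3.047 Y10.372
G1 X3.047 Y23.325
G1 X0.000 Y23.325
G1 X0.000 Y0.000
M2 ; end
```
solid part
  facet normal 0.0000 0.0000 -1.0000
    outer loop
      vertex 13.384 10.372 0.000
      vertex 13.384 0.000 0.000
      vertex 0.000 0.000 0.000
    endloop
  endfacet
  facet normal 0.0000 0.0000 -1.0000
    outer loop
      vertex 3.047 10.372 0.000
      vertex 13.384 10.372 0.000
      vertex 0.000 0.000 0.000
    endloop
  endfacet
  facet normal 0.0000 0.0000 -1.0000
    outer loop
      vertex 3.047 23.325 0.000
      vertex 3.047 10.372 0.000
      vertex 0.000 0.000 0.000
    endloop
  endfacet
  facet normal 0.0000 0.0000 -1.0000
    outer loop
      vertex 0.000 23.325 0.000
      vertex 3.047 23.325 0.000
      vertex 0.000 0.000 0.000
    endloop
  endfacet
  facet normal 0.0000 0.0000 1.0000
    outer loop
      vertex 0.000 0.000 13.902
      vertex 13.384 0.000 13.902
      vertex 13.384 10.372 13.902
    endloop
  endfacet
  facet normal 0.0000 0.0000 1.0000
    outer loop
      vertex 0.000 0.000 13.902
      vertex 13.384 10.372 13.902
      vertex 3.047 10.372 13.902
    endloop
  endfacet
  facet normal 0.0000 0.0000 1.0000
    outer loop
      vertex 0.000 0.000 13.902
      vertex 3.047 10.372 13.902
      vertex 3.047 23.325 13.902
    endloop
  endfacet
  facet normal 0.0000 0.0000 1.0000
    outer loop
      vertex 0.000 0.000 13.902
      vertex 3.047 23.325 13.902
      vertex 0.000 23.325 13.902
    endloop
  endfacet
  facet normal 0.0000 -1.0000 0.0000
    outer loop
      vertex 0.000 0.000 0.000
      vertex 13.384 0.000 0.000
      vertex 13.384 0.000 13.902
    endloop
  endfacet
  facet normal 0.0000 -1.0000 0.0000
    outer loop
      vertex 0.000 0.000 0.000
      vertex 13.384 0.000 13.902
      vertex 0.000 0.000 13.902
    endloop
  endfacet
  facet normal 1.0000 0.0000 0.0000
    outer loop
      vertex 13.384 0.000 0.000
      vertex 13.384 10.372 0.000
      vertex 13.384 10.372 13.902
    endloop
  endfacet
  facet normal 1.0000 0.0000 0.0000
    outer loop
      vertex 13.384 0.000 0.000
      vertex 13.384 10.372 13.902
      vertex 13.384 0.000 13.902
    endloop
  endfacet
  facet normal 0.0000 1.0000 0.0000
    outer loop
      vertex 13.384 10.372 0.000
      vertex 3.047 10.372 0.000
      vertex 3.047 10.372 13.902
    endloop
  endfacet
  facet normal 0.0000 1.0000 0.0000
    outer loop
      vertex 13.384 10.372 0.000
      vertex 3.047 10.372 13.902
      vertex 13.384 10.372 13.902
    endloop
  endfacet
  facet normal 1.0000 0.0000 0.0000
    outer loop
      vertex 3.047 10.372 0.000
      vertex 3.047 23.325 0.000
      vertex 3.047 23.325 13.902
    endloop
  endfacet
  facet normal 1.0000 0.0000 0.0000
    outer loop
      vertex 3.047 10.372 0.000
      vertex 3.047 23.325 13.902
      vertex 3.047 10.372 13.902
    endloop
  endfacet
  facet normal 0.0000 1.0000 0.0000
    outer loop
      vertex 3.047 23.325 0.000
      vertex 0.000 23.325 0.000
      vertex 0.000 23.325 13.902
    endloop
  endfacet
  facet normal 0.0000 1.0000 0.0000
    outer loop
      vertex 3.047 23.325 0.000
      vertex 0.000 23.325 13.902
      vertex 3.047 23.325 13.902
    endloop
  endfacet
  facet normal -1.0000 0.0000 0.0000
    outer loop
      vertex 0.000 23.325 0.000
      vertex 0.000 0.000 0.000
      vertex 0.000 0.000 13.902
    endloop
  endfacet
  facet normal -1.0000 0.0000 0.0000
    outer loop
      vertex 0.000 23.325 0.000
      vertex 0.000 0.000 13.902
      vertex 0.000 23.325 13.902
    endloop
  endfacet
endsolid part

The G0 Z moves step by Δz≈2.780 mm. Every layer's G1 loop is the same polygon, so the solid is a straight extrusion of it from z=0 to z≈13.9. Closing with flat bottom and top caps and triangulating gives 20 facets — an L-shaped prism: outer 13.4 × 23.3 mm, arm thicknesses ≈ 10.4 mm (horizontal) and 3.05 mm (vertical), extruded 13.9 mm in z.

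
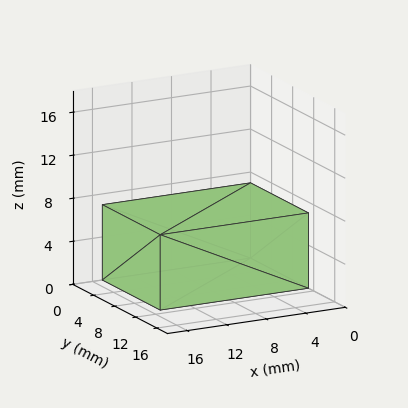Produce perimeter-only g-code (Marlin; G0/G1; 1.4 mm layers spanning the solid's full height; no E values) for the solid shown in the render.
Reading the render: the shape is a rectangular box, roughly 15 × 11 mm footprint and 7 mm tall (dimensions read to the nearest mm from the axis ticks). For the g-code, the solid's height is divided into equal slices at the stated Δz and each level perimeter traced with G1 moves after a G0 lift.

; perimeter-only toolpath
G21 ; units = mm
G90 ; absolute positioning
G28 ; home
; layer 1
G0 Z1.4
G0 X0.0 Y0.0
G1 X15.0 Y0.0
G1 X15.0 Y11.0
G1 X0.0 Y11.0
G1 X0.0 Y0.0
; layer 2
G0 Z2.8
G0 X0.0 Y0.0
G1 X15.0 Y0.0
G1 X15.0 Y11.0
G1 X0.0 Y11.0
G1 X0.0 Y0.0
; layer 3
G0 Z4.2
G0 X0.0 Y0.0
G1 X15.0 Y0.0
G1 X15.0 Y11.0
G1 X0.0 Y11.0
G1 X0.0 Y0.0
; layer 4
G0 Z5.6
G0 X0.0 Y0.0
G1 X15.0 Y0.0
G1 X15.0 Y11.0
G1 X0.0 Y11.0
G1 X0.0 Y0.0
; layer 5
G0 Z7.0
G0 X0.0 Y0.0
G1 X15.0 Y0.0
G1 X15.0 Y11.0
G1 X0.0 Y11.0
G1 X0.0 Y0.0
M2 ; end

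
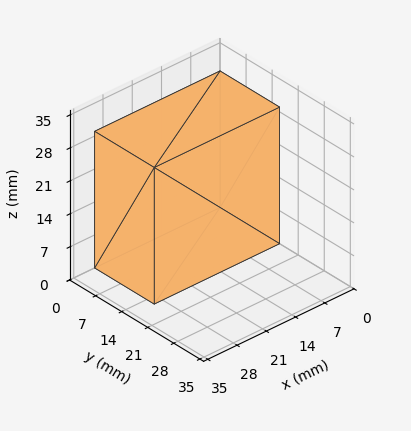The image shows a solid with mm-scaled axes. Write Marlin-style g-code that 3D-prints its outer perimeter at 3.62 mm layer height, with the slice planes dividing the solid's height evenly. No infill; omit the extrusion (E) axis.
Reading the render: the shape is a rectangular box, roughly 30 × 16 mm footprint and 29 mm tall (dimensions read to the nearest mm from the axis ticks). For the g-code, the solid's height is divided into equal slices at the stated Δz and each level perimeter traced with G1 moves after a G0 lift.

; perimeter-only toolpath
G21 ; units = mm
G90 ; absolute positioning
G28 ; home
; layer 1
G0 Z3.62
G0 X0.00 Y0.00
G1 X30.00 Y0.00
G1 X30.00 Y16.00
G1 X0.00 Y16.00
G1 X0.00 Y0.00
; layer 2
G0 Z7.25
G0 X0.00 Y0.00
G1 X30.00 Y0.00
G1 X30.00 Y16.00
G1 X0.00 Y16.00
G1 X0.00 Y0.00
; layer 3
G0 Z10.88
G0 X0.00 Y0.00
G1 X30.00 Y0.00
G1 X30.00 Y16.00
G1 X0.00 Y16.00
G1 X0.00 Y0.00
; layer 4
G0 Z14.50
G0 X0.00 Y0.00
G1 X30.00 Y0.00
G1 X30.00 Y16.00
G1 X0.00 Y16.00
G1 X0.00 Y0.00
; layer 5
G0 Z18.12
G0 X0.00 Y0.00
G1 X30.00 Y0.00
G1 X30.00 Y16.00
G1 X0.00 Y16.00
G1 X0.00 Y0.00
; layer 6
G0 Z21.75
G0 X0.00 Y0.00
G1 X30.00 Y0.00
G1 X30.00 Y16.00
G1 X0.00 Y16.00
G1 X0.00 Y0.00
; layer 7
G0 Z25.38
G0 X0.00 Y0.00
G1 X30.00 Y0.00
G1 X30.00 Y16.00
G1 X0.00 Y16.00
G1 X0.00 Y0.00
; layer 8
G0 Z29.00
G0 X0.00 Y0.00
G1 X30.00 Y0.00
G1 X30.00 Y16.00
G1 X0.00 Y16.00
G1 X0.00 Y0.00
M2 ; end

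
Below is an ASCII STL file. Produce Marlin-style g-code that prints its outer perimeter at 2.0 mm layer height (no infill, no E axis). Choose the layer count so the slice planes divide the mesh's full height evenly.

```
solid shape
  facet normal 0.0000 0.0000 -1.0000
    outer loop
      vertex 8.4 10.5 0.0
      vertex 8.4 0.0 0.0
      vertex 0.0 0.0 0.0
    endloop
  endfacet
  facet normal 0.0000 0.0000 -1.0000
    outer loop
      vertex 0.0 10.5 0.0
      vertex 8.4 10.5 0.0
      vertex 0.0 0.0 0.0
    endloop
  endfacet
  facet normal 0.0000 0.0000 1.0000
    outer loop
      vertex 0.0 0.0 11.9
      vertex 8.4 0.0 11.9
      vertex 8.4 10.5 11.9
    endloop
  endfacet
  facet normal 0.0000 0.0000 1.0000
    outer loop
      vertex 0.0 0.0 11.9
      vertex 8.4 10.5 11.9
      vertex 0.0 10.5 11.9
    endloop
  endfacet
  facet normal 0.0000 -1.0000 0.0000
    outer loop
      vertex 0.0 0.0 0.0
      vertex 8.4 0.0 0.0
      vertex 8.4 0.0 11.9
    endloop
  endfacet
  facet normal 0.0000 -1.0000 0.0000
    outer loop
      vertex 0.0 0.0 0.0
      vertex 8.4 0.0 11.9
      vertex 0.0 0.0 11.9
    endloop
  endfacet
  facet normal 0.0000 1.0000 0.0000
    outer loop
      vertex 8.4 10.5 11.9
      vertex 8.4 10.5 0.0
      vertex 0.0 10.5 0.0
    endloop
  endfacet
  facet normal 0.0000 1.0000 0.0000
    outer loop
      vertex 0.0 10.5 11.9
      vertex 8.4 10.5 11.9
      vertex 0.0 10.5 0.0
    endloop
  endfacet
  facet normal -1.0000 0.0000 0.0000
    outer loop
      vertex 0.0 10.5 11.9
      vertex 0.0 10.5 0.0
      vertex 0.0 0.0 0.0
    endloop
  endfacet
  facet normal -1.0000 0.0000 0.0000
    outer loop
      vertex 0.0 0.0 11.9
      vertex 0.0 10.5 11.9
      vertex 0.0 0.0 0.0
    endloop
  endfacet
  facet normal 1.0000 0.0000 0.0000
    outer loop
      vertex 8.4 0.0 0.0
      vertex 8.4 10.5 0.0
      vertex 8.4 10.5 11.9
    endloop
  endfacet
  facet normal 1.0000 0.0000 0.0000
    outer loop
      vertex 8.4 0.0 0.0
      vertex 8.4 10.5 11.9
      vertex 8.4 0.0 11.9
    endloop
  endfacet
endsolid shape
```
; perimeter-only toolpath
G21 ; units = mm
G90 ; absolute positioning
G28 ; home
; layer 1
G0 Z2.0
G0 X0.0 Y0.0
G1 X8.4 Y0.0
G1 X8.4 Y10.5
G1 X0.0 Y10.5
G1 X0.0 Y0.0
; layer 2
G0 Z4.0
G0 X0.0 Y0.0
G1 X8.4 Y0.0
G1 X8.4 Y10.5
G1 X0.0 Y10.5
G1 X0.0 Y0.0
; layer 3
G0 Z6.0
G0 X0.0 Y0.0
G1 X8.4 Y0.0
G1 X8.4 Y10.5
G1 X0.0 Y10.5
G1 X0.0 Y0.0
; layer 4
G0 Z7.9
G0 X0.0 Y0.0
G1 X8.4 Y0.0
G1 X8.4 Y10.5
G1 X0.0 Y10.5
G1 X0.0 Y0.0
; layer 5
G0 Z9.9
G0 X0.0 Y0.0
G1 X8.4 Y0.0
G1 X8.4 Y10.5
G1 X0.0 Y10.5
G1 X0.0 Y0.0
; layer 6
G0 Z11.9
G0 X0.0 Y0.0
G1 X8.4 Y0.0
G1 X8.4 Y10.5
G1 X0.0 Y10.5
G1 X0.0 Y0.0
M2 ; end

The solid is a rectangular box, roughly 8.4 × 10.5 mm footprint and 11.9 mm tall. Slicing at Δz = 2.0 mm — 6 equal slices spanning the solid's height, so layer i sits at z = i·h/6 — gives 6 non-empty perimeters. Each is a 4-segment closed polygon; G0 lifts to the layer z and rapids to the start vertex, then G1 traces the edges.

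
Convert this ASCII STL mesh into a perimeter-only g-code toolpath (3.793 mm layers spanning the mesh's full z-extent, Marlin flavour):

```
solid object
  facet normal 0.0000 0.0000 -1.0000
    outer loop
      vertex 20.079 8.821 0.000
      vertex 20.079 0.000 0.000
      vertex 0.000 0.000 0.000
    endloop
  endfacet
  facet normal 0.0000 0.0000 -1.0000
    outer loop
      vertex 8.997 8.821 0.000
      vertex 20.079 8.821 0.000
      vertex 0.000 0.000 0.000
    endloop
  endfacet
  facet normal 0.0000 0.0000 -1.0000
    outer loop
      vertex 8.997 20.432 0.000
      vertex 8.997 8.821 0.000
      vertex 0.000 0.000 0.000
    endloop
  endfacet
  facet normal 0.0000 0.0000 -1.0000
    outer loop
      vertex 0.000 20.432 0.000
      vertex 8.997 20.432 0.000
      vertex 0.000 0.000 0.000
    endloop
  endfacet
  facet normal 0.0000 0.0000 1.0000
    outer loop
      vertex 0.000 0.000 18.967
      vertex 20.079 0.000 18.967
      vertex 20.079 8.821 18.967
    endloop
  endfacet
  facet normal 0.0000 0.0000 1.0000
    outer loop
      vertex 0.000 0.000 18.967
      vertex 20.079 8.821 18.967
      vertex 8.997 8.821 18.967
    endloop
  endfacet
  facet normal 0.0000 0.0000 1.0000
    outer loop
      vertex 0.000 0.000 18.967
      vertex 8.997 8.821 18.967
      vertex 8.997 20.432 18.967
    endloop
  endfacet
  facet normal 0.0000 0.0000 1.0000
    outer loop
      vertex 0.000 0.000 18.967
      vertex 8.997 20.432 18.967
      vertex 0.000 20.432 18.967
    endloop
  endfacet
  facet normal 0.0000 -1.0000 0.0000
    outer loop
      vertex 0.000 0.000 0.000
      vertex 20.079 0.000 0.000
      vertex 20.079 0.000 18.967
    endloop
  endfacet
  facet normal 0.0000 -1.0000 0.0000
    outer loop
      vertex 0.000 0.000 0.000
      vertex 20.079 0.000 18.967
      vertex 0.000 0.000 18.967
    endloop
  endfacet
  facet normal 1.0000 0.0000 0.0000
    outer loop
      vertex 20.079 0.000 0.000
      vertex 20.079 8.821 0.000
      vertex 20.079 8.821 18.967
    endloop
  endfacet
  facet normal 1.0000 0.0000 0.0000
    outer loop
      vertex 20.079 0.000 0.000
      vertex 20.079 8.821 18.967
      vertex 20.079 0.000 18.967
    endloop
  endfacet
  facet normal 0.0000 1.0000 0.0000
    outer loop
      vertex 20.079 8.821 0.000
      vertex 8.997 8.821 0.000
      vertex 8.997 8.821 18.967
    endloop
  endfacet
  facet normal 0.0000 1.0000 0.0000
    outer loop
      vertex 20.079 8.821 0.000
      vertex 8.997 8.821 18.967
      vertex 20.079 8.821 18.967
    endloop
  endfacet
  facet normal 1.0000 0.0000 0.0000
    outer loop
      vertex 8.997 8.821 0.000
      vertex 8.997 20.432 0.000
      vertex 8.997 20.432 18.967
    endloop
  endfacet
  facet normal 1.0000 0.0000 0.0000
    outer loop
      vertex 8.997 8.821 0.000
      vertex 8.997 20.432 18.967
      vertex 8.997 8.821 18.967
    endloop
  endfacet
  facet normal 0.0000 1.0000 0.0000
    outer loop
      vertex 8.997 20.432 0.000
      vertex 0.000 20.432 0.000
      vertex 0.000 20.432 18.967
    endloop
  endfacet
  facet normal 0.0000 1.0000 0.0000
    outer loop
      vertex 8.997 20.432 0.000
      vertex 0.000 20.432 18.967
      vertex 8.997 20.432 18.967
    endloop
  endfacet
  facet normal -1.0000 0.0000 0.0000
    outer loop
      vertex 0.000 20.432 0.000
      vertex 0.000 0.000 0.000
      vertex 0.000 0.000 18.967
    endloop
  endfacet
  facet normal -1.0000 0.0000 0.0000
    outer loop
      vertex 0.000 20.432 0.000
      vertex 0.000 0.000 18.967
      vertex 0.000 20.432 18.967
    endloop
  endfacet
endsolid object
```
; perimeter-only toolpath
G21 ; units = mm
G90 ; absolute positioning
G28 ; home
; layer 1
G0 Z3.793
G0 X0.000 Y0.000
G1 X20.079 Y0.000
G1 X20.079 Y8.821
G1 X8.997 Y8.821
G1 X8.997 Y20.432
G1 X0.000 Y20.432
G1 X0.000 Y0.000
; layer 2
G0 Z7.587
G0 X0.000 Y0.000
G1 X20.079 Y0.000
G1 X20.079 Y8.821
G1 X8.997 Y8.821
G1 X8.997 Y20.432
G1 X0.000 Y20.432
G1 X0.000 Y0.000
; layer 3
G0 Z11.380
G0 X0.000 Y0.000
G1 X20.079 Y0.000
G1 X20.079 Y8.821
G1 X8.997 Y8.821
G1 X8.997 Y20.432
G1 X0.000 Y20.432
G1 X0.000 Y0.000
; layer 4
G0 Z15.174
G0 X0.000 Y0.000
G1 X20.079 Y0.000
G1 X20.079 Y8.821
G1 X8.997 Y8.821
G1 X8.997 Y20.432
G1 X0.000 Y20.432
G1 X0.000 Y0.000
; layer 5
G0 Z18.967
G0 X0.000 Y0.000
G1 X20.079 Y0.000
G1 X20.079 Y8.821
G1 X8.997 Y8.821
G1 X8.997 Y20.432
G1 X0.000 Y20.432
G1 X0.000 Y0.000
M2 ; end

The solid is an L-shaped prism: outer 20.1 × 20.4 mm, arm thicknesses ≈ 8.82 mm (horizontal) and 9 mm (vertical), extruded 19 mm in z. Slicing at Δz = 3.793 mm — 5 equal slices spanning the solid's height, so layer i sits at z = i·h/5 — gives 5 non-empty perimeters. Each is a 6-segment closed polygon; G0 lifts to the layer z and rapids to the start vertex, then G1 traces the edges.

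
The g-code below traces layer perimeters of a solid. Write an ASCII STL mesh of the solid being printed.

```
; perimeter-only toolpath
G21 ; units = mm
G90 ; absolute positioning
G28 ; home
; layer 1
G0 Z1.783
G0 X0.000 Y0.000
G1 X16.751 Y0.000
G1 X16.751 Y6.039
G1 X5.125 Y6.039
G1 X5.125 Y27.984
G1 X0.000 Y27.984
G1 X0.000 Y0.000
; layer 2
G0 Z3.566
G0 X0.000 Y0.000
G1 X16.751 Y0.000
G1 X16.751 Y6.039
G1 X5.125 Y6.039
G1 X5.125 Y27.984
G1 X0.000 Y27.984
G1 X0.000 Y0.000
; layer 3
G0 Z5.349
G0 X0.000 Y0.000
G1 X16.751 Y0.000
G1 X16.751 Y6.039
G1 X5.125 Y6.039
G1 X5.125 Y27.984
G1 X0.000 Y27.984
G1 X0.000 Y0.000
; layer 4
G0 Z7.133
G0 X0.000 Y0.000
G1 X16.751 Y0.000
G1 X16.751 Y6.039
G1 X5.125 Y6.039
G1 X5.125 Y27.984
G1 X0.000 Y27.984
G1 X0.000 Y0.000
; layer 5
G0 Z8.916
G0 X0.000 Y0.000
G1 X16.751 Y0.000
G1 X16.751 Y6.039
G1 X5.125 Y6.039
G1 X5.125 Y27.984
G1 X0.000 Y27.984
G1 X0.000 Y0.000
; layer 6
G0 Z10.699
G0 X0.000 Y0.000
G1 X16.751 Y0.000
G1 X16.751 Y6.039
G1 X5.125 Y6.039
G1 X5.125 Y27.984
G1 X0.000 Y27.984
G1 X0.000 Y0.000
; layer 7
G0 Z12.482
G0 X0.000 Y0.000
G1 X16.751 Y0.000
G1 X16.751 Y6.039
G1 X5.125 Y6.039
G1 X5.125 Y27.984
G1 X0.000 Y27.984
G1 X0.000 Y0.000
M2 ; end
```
solid part
  facet normal 0.0000 0.0000 -1.0000
    outer loop
      vertex 16.751 6.039 0.000
      vertex 16.751 0.000 0.000
      vertex 0.000 0.000 0.000
    endloop
  endfacet
  facet normal 0.0000 0.0000 -1.0000
    outer loop
      vertex 5.125 6.039 0.000
      vertex 16.751 6.039 0.000
      vertex 0.000 0.000 0.000
    endloop
  endfacet
  facet normal 0.0000 0.0000 -1.0000
    outer loop
      vertex 5.125 27.984 0.000
      vertex 5.125 6.039 0.000
      vertex 0.000 0.000 0.000
    endloop
  endfacet
  facet normal 0.0000 0.0000 -1.0000
    outer loop
      vertex 0.000 27.984 0.000
      vertex 5.125 27.984 0.000
      vertex 0.000 0.000 0.000
    endloop
  endfacet
  facet normal 0.0000 0.0000 1.0000
    outer loop
      vertex 0.000 0.000 12.482
      vertex 16.751 0.000 12.482
      vertex 16.751 6.039 12.482
    endloop
  endfacet
  facet normal 0.0000 0.0000 1.0000
    outer loop
      vertex 0.000 0.000 12.482
      vertex 16.751 6.039 12.482
      vertex 5.125 6.039 12.482
    endloop
  endfacet
  facet normal 0.0000 0.0000 1.0000
    outer loop
      vertex 0.000 0.000 12.482
      vertex 5.125 6.039 12.482
      vertex 5.125 27.984 12.482
    endloop
  endfacet
  facet normal 0.0000 0.0000 1.0000
    outer loop
      vertex 0.000 0.000 12.482
      vertex 5.125 27.984 12.482
      vertex 0.000 27.984 12.482
    endloop
  endfacet
  facet normal 0.0000 -1.0000 0.0000
    outer loop
      vertex 0.000 0.000 0.000
      vertex 16.751 0.000 0.000
      vertex 16.751 0.000 12.482
    endloop
  endfacet
  facet normal 0.0000 -1.0000 0.0000
    outer loop
      vertex 0.000 0.000 0.000
      vertex 16.751 0.000 12.482
      vertex 0.000 0.000 12.482
    endloop
  endfacet
  facet normal 1.0000 0.0000 0.0000
    outer loop
      vertex 16.751 0.000 0.000
      vertex 16.751 6.039 0.000
      vertex 16.751 6.039 12.482
    endloop
  endfacet
  facet normal 1.0000 0.0000 0.0000
    outer loop
      vertex 16.751 0.000 0.000
      vertex 16.751 6.039 12.482
      vertex 16.751 0.000 12.482
    endloop
  endfacet
  facet normal 0.0000 1.0000 0.0000
    outer loop
      vertex 16.751 6.039 0.000
      vertex 5.125 6.039 0.000
      vertex 5.125 6.039 12.482
    endloop
  endfacet
  facet normal 0.0000 1.0000 0.0000
    outer loop
      vertex 16.751 6.039 0.000
      vertex 5.125 6.039 12.482
      vertex 16.751 6.039 12.482
    endloop
  endfacet
  facet normal 1.0000 0.0000 0.0000
    outer loop
      vertex 5.125 6.039 0.000
      vertex 5.125 27.984 0.000
      vertex 5.125 27.984 12.482
    endloop
  endfacet
  facet normal 1.0000 0.0000 0.0000
    outer loop
      vertex 5.125 6.039 0.000
      vertex 5.125 27.984 12.482
      vertex 5.125 6.039 12.482
    endloop
  endfacet
  facet normal 0.0000 1.0000 0.0000
    outer loop
      vertex 5.125 27.984 0.000
      vertex 0.000 27.984 0.000
      vertex 0.000 27.984 12.482
    endloop
  endfacet
  facet normal 0.0000 1.0000 0.0000
    outer loop
      vertex 5.125 27.984 0.000
      vertex 0.000 27.984 12.482
      vertex 5.125 27.984 12.482
    endloop
  endfacet
  facet normal -1.0000 0.0000 0.0000
    outer loop
      vertex 0.000 27.984 0.000
      vertex 0.000 0.000 0.000
      vertex 0.000 0.000 12.482
    endloop
  endfacet
  facet normal -1.0000 0.0000 0.0000
    outer loop
      vertex 0.000 27.984 0.000
      vertex 0.000 0.000 12.482
      vertex 0.000 27.984 12.482
    endloop
  endfacet
endsolid part

The G0 Z moves step by Δz≈1.783 mm. Every layer's G1 loop is the same polygon, so the solid is a straight extrusion of it from z=0 to z≈12.5. Closing with flat bottom and top caps and triangulating gives 20 facets — an L-shaped prism: outer 16.8 × 28 mm, arm thicknesses ≈ 6.04 mm (horizontal) and 5.12 mm (vertical), extruded 12.5 mm in z.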